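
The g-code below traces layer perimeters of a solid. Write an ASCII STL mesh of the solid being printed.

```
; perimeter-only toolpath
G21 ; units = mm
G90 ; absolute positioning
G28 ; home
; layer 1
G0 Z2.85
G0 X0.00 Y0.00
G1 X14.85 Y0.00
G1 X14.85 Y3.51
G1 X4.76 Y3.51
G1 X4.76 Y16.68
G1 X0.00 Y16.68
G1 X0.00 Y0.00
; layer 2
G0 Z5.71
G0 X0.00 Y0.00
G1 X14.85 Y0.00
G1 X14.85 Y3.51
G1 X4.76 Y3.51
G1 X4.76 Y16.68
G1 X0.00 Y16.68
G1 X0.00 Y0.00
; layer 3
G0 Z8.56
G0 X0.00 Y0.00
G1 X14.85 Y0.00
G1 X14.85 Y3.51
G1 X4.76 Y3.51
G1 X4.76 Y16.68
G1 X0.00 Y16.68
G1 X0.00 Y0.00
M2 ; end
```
solid part
  facet normal 0.0000 0.0000 -1.0000
    outer loop
      vertex 14.85 3.51 0.00
      vertex 14.85 0.00 0.00
      vertex 0.00 0.00 0.00
    endloop
  endfacet
  facet normal 0.0000 0.0000 -1.0000
    outer loop
      vertex 4.76 3.51 0.00
      vertex 14.85 3.51 0.00
      vertex 0.00 0.00 0.00
    endloop
  endfacet
  facet normal 0.0000 0.0000 -1.0000
    outer loop
      vertex 4.76 16.68 0.00
      vertex 4.76 3.51 0.00
      vertex 0.00 0.00 0.00
    endloop
  endfacet
  facet normal 0.0000 0.0000 -1.0000
    outer loop
      vertex 0.00 16.68 0.00
      vertex 4.76 16.68 0.00
      vertex 0.00 0.00 0.00
    endloop
  endfacet
  facet normal 0.0000 0.0000 1.0000
    outer loop
      vertex 0.00 0.00 8.56
      vertex 14.85 0.00 8.56
      vertex 14.85 3.51 8.56
    endloop
  endfacet
  facet normal 0.0000 0.0000 1.0000
    outer loop
      vertex 0.00 0.00 8.56
      vertex 14.85 3.51 8.56
      vertex 4.76 3.51 8.56
    endloop
  endfacet
  facet normal 0.0000 0.0000 1.0000
    outer loop
      vertex 0.00 0.00 8.56
      vertex 4.76 3.51 8.56
      vertex 4.76 16.68 8.56
    endloop
  endfacet
  facet normal 0.0000 0.0000 1.0000
    outer loop
      vertex 0.00 0.00 8.56
      vertex 4.76 16.68 8.56
      vertex 0.00 16.68 8.56
    endloop
  endfacet
  facet normal 0.0000 -1.0000 0.0000
    outer loop
      vertex 0.00 0.00 0.00
      vertex 14.85 0.00 0.00
      vertex 14.85 0.00 8.56
    endloop
  endfacet
  facet normal 0.0000 -1.0000 0.0000
    outer loop
      vertex 0.00 0.00 0.00
      vertex 14.85 0.00 8.56
      vertex 0.00 0.00 8.56
    endloop
  endfacet
  facet normal 1.0000 0.0000 0.0000
    outer loop
      vertex 14.85 0.00 0.00
      vertex 14.85 3.51 0.00
      vertex 14.85 3.51 8.56
    endloop
  endfacet
  facet normal 1.0000 0.0000 0.0000
    outer loop
      vertex 14.85 0.00 0.00
      vertex 14.85 3.51 8.56
      vertex 14.85 0.00 8.56
    endloop
  endfacet
  facet normal 0.0000 1.0000 0.0000
    outer loop
      vertex 14.85 3.51 0.00
      vertex 4.76 3.51 0.00
      vertex 4.76 3.51 8.56
    endloop
  endfacet
  facet normal 0.0000 1.0000 0.0000
    outer loop
      vertex 14.85 3.51 0.00
      vertex 4.76 3.51 8.56
      vertex 14.85 3.51 8.56
    endloop
  endfacet
  facet normal 1.0000 0.0000 0.0000
    outer loop
      vertex 4.76 3.51 0.00
      vertex 4.76 16.68 0.00
      vertex 4.76 16.68 8.56
    endloop
  endfacet
  facet normal 1.0000 0.0000 0.0000
    outer loop
      vertex 4.76 3.51 0.00
      vertex 4.76 16.68 8.56
      vertex 4.76 3.51 8.56
    endloop
  endfacet
  facet normal 0.0000 1.0000 0.0000
    outer loop
      vertex 4.76 16.68 0.00
      vertex 0.00 16.68 0.00
      vertex 0.00 16.68 8.56
    endloop
  endfacet
  facet normal 0.0000 1.0000 0.0000
    outer loop
      vertex 4.76 16.68 0.00
      vertex 0.00 16.68 8.56
      vertex 4.76 16.68 8.56
    endloop
  endfacet
  facet normal -1.0000 0.0000 0.0000
    outer loop
      vertex 0.00 16.68 0.00
      vertex 0.00 0.00 0.00
      vertex 0.00 0.00 8.56
    endloop
  endfacet
  facet normal -1.0000 0.0000 0.0000
    outer loop
      vertex 0.00 16.68 0.00
      vertex 0.00 0.00 8.56
      vertex 0.00 16.68 8.56
    endloop
  endfacet
endsolid part

The G0 Z moves step by Δz≈2.85 mm. Every layer's G1 loop is the same polygon, so the solid is a straight extrusion of it from z=0 to z≈8.56. Closing with flat bottom and top caps and triangulating gives 20 facets — an L-shaped prism: outer 14.8 × 16.7 mm, arm thicknesses ≈ 3.51 mm (horizontal) and 4.76 mm (vertical), extruded 8.56 mm in z.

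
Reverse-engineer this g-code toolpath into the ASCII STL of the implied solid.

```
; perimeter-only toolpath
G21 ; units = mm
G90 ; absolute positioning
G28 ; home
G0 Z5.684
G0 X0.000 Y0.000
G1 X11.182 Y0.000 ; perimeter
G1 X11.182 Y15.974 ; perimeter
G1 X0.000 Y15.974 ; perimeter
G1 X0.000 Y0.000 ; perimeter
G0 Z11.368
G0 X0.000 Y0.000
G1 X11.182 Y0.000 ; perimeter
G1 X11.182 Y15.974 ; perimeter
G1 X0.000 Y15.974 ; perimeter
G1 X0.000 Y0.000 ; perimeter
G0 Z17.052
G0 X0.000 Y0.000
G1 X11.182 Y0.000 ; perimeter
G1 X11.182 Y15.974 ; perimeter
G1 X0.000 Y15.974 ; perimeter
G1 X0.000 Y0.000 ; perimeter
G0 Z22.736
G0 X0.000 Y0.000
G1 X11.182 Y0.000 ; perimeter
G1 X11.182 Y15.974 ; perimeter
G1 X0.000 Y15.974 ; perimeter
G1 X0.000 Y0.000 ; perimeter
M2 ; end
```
solid part
  facet normal 0.0000 0.0000 -1.0000
    outer loop
      vertex 11.182 15.974 0.000
      vertex 11.182 0.000 0.000
      vertex 0.000 0.000 0.000
    endloop
  endfacet
  facet normal 0.0000 0.0000 -1.0000
    outer loop
      vertex 0.000 15.974 0.000
      vertex 11.182 15.974 0.000
      vertex 0.000 0.000 0.000
    endloop
  endfacet
  facet normal 0.0000 0.0000 1.0000
    outer loop
      vertex 0.000 0.000 22.736
      vertex 11.182 0.000 22.736
      vertex 11.182 15.974 22.736
    endloop
  endfacet
  facet normal 0.0000 0.0000 1.0000
    outer loop
      vertex 0.000 0.000 22.736
      vertex 11.182 15.974 22.736
      vertex 0.000 15.974 22.736
    endloop
  endfacet
  facet normal 0.0000 -1.0000 0.0000
    outer loop
      vertex 0.000 0.000 0.000
      vertex 11.182 0.000 0.000
      vertex 11.182 0.000 22.736
    endloop
  endfacet
  facet normal 0.0000 -1.0000 0.0000
    outer loop
      vertex 0.000 0.000 0.000
      vertex 11.182 0.000 22.736
      vertex 0.000 0.000 22.736
    endloop
  endfacet
  facet normal 0.0000 1.0000 0.0000
    outer loop
      vertex 11.182 15.974 22.736
      vertex 11.182 15.974 0.000
      vertex 0.000 15.974 0.000
    endloop
  endfacet
  facet normal 0.0000 1.0000 0.0000
    outer loop
      vertex 0.000 15.974 22.736
      vertex 11.182 15.974 22.736
      vertex 0.000 15.974 0.000
    endloop
  endfacet
  facet normal -1.0000 0.0000 0.0000
    outer loop
      vertex 0.000 15.974 22.736
      vertex 0.000 15.974 0.000
      vertex 0.000 0.000 0.000
    endloop
  endfacet
  facet normal -1.0000 0.0000 0.0000
    outer loop
      vertex 0.000 0.000 22.736
      vertex 0.000 15.974 22.736
      vertex 0.000 0.000 0.000
    endloop
  endfacet
  facet normal 1.0000 0.0000 0.0000
    outer loop
      vertex 11.182 0.000 0.000
      vertex 11.182 15.974 0.000
      vertex 11.182 15.974 22.736
    endloop
  endfacet
  facet normal 1.0000 0.0000 0.0000
    outer loop
      vertex 11.182 0.000 0.000
      vertex 11.182 15.974 22.736
      vertex 11.182 0.000 22.736
    endloop
  endfacet
endsolid part

The G0 Z moves step by Δz≈5.684 mm. Every layer's G1 loop is the same polygon, so the solid is a straight extrusion of it from z=0 to z≈22.7. Closing with flat bottom and top caps and triangulating gives 12 facets — a rectangular box, roughly 11.2 × 16 mm footprint and 22.7 mm tall.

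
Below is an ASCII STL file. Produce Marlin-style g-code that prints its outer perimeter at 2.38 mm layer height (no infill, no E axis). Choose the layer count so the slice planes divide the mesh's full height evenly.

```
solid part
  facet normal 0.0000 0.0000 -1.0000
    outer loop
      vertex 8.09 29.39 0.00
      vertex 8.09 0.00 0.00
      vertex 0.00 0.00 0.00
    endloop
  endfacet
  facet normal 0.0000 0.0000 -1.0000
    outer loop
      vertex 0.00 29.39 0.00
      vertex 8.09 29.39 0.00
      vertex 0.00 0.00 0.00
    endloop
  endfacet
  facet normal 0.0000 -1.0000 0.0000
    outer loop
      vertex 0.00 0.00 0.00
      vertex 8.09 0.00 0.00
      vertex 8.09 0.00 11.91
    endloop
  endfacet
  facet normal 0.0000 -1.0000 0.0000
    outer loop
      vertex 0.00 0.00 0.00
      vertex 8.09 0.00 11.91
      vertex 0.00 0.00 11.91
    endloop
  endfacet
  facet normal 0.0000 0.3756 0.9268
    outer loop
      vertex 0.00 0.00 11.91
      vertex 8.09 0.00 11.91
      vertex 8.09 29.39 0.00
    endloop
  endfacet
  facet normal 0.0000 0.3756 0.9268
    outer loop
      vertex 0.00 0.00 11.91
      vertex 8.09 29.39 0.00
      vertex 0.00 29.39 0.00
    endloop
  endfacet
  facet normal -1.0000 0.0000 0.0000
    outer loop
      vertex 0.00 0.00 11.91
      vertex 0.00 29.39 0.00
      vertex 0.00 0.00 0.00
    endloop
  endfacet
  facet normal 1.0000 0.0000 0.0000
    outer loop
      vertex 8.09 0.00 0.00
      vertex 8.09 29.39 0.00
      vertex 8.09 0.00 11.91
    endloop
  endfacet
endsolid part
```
; perimeter-only toolpath
G21 ; units = mm
G90 ; absolute positioning
G28 ; home
; layer 1
G0 Z2.38
G0 X0.00 Y0.00
G1 X8.09 Y0.00
G1 X8.09 Y23.51
G1 X0.00 Y23.51
G1 X0.00 Y0.00
; layer 2
G0 Z4.76
G0 X0.00 Y0.00
G1 X8.09 Y0.00
G1 X8.09 Y17.63
G1 X0.00 Y17.63
G1 X0.00 Y0.00
; layer 3
G0 Z7.15
G0 X0.00 Y0.00
G1 X8.09 Y0.00
G1 X8.09 Y11.76
G1 X0.00 Y11.76
G1 X0.00 Y0.00
; layer 4
G0 Z9.53
G0 X0.00 Y0.00
G1 X8.09 Y0.00
G1 X8.09 Y5.88
G1 X0.00 Y5.88
G1 X0.00 Y0.00
M2 ; end

The solid is a wedge (ramp): 8.09 × 29.4 mm base, rising to 11.9 mm along the y=0 edge and sloping linearly to z=0 at y=29.4. Slicing at Δz = 2.38 mm — 5 equal slices spanning the solid's height, so layer i sits at z = i·h/5 — gives 4 non-empty perimeters. Each is a 4-segment closed polygon; G0 lifts to the layer z and rapids to the start vertex, then G1 traces the edges. The cross-section shrinks linearly with z (the slice at the apex is degenerate and omitted).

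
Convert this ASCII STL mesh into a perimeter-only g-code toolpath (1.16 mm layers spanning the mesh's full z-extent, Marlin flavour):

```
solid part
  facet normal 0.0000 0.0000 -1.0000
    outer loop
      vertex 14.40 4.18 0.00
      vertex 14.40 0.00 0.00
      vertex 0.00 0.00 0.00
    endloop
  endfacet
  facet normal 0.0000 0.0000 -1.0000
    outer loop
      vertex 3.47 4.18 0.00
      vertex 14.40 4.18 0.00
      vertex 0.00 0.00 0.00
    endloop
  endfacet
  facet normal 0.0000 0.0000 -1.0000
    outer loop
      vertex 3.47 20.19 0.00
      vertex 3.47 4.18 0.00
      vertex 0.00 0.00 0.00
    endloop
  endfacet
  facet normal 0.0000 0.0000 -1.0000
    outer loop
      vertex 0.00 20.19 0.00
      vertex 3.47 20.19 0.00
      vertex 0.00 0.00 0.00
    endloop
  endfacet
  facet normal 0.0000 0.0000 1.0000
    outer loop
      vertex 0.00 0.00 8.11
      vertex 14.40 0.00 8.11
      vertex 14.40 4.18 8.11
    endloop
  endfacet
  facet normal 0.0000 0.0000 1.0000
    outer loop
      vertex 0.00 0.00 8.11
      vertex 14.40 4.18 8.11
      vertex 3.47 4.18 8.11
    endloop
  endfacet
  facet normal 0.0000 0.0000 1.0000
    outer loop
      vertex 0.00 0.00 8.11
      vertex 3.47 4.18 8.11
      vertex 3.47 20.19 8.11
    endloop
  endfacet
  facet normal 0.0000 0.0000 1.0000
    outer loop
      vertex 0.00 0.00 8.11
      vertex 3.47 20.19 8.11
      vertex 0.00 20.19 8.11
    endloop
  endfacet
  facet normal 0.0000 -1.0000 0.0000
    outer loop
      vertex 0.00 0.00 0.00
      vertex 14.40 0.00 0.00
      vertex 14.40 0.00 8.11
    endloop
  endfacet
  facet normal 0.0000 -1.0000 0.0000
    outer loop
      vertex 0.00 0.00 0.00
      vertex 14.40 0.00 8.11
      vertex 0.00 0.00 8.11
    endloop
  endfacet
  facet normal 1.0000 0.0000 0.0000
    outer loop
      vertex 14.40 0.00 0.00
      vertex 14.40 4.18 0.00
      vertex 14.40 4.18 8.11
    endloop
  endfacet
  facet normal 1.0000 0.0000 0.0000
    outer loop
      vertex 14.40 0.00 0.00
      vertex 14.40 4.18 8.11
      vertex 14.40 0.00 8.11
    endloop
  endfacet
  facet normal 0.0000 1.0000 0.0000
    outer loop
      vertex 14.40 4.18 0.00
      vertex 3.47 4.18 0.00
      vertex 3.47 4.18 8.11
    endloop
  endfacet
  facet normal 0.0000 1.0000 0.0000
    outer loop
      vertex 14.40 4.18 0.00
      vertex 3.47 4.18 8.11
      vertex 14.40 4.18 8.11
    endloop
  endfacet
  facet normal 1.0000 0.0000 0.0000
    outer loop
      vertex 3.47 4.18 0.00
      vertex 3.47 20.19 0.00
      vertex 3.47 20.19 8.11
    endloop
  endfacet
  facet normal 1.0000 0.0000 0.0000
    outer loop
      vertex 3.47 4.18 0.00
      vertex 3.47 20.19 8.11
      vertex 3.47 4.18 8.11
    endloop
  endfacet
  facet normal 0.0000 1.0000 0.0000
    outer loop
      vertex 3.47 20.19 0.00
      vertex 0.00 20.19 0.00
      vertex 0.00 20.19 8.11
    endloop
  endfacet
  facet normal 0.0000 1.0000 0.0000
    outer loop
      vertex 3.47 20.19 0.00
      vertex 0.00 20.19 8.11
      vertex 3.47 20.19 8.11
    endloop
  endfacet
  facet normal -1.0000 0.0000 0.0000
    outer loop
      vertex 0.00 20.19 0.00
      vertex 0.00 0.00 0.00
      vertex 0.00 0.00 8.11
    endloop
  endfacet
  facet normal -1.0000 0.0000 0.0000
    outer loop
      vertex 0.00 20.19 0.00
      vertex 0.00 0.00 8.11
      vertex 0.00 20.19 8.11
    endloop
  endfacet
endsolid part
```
; perimeter-only toolpath
G21 ; units = mm
G90 ; absolute positioning
G28 ; home
; layer 1
G0 Z1.16
G0 X0.00 Y0.00
G1 X14.40 Y0.00
G1 X14.40 Y4.18
G1 X3.47 Y4.18
G1 X3.47 Y20.19
G1 X0.00 Y20.19
G1 X0.00 Y0.00
; layer 2
G0 Z2.32
G0 X0.00 Y0.00
G1 X14.40 Y0.00
G1 X14.40 Y4.18
G1 X3.47 Y4.18
G1 X3.47 Y20.19
G1 X0.00 Y20.19
G1 X0.00 Y0.00
; layer 3
G0 Z3.48
G0 X0.00 Y0.00
G1 X14.40 Y0.00
G1 X14.40 Y4.18
G1 X3.47 Y4.18
G1 X3.47 Y20.19
G1 X0.00 Y20.19
G1 X0.00 Y0.00
; layer 4
G0 Z4.63
G0 X0.00 Y0.00
G1 X14.40 Y0.00
G1 X14.40 Y4.18
G1 X3.47 Y4.18
G1 X3.47 Y20.19
G1 X0.00 Y20.19
G1 X0.00 Y0.00
; layer 5
G0 Z5.79
G0 X0.00 Y0.00
G1 X14.40 Y0.00
G1 X14.40 Y4.18
G1 X3.47 Y4.18
G1 X3.47 Y20.19
G1 X0.00 Y20.19
G1 X0.00 Y0.00
; layer 6
G0 Z6.95
G0 X0.00 Y0.00
G1 X14.40 Y0.00
G1 X14.40 Y4.18
G1 X3.47 Y4.18
G1 X3.47 Y20.19
G1 X0.00 Y20.19
G1 X0.00 Y0.00
; layer 7
G0 Z8.11
G0 X0.00 Y0.00
G1 X14.40 Y0.00
G1 X14.40 Y4.18
G1 X3.47 Y4.18
G1 X3.47 Y20.19
G1 X0.00 Y20.19
G1 X0.00 Y0.00
M2 ; end

The solid is an L-shaped prism: outer 14.4 × 20.2 mm, arm thicknesses ≈ 4.18 mm (horizontal) and 3.47 mm (vertical), extruded 8.11 mm in z. Slicing at Δz = 1.16 mm — 7 equal slices spanning the solid's height, so layer i sits at z = i·h/7 — gives 7 non-empty perimeters. Each is a 6-segment closed polygon; G0 lifts to the layer z and rapids to the start vertex, then G1 traces the edges.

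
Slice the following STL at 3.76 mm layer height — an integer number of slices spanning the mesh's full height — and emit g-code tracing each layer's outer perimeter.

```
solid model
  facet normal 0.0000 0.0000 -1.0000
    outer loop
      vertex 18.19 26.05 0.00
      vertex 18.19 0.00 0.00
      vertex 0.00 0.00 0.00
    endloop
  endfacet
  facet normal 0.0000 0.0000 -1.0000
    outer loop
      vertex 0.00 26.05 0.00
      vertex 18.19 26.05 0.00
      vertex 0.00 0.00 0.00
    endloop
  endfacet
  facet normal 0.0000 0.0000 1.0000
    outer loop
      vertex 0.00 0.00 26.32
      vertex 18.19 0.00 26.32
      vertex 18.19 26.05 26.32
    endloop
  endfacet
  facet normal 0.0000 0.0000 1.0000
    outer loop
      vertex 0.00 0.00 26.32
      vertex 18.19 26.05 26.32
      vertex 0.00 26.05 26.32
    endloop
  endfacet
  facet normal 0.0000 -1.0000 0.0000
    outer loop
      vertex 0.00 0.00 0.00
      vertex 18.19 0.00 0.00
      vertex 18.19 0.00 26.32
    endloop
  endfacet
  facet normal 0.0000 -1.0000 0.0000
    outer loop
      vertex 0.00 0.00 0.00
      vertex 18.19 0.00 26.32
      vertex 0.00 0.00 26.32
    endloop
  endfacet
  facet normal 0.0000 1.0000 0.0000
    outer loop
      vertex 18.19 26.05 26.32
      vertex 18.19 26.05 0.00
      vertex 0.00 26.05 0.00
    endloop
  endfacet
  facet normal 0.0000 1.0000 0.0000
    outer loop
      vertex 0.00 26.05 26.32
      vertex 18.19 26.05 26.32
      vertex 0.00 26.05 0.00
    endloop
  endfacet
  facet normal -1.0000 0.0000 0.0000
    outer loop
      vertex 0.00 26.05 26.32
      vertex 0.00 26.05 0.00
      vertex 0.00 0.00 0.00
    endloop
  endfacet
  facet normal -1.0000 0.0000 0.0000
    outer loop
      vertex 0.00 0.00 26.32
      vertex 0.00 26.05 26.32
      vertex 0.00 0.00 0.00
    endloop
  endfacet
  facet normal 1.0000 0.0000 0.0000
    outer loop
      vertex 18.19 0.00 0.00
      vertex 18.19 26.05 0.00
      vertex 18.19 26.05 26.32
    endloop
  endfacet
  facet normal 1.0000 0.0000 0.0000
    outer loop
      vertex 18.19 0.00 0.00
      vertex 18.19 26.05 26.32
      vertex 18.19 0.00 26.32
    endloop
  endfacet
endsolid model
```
; perimeter-only toolpath
G21 ; units = mm
G90 ; absolute positioning
G28 ; home
; layer 1
G0 Z3.76
G0 X0.00 Y0.00
G1 X18.19 Y0.00
G1 X18.19 Y26.05
G1 X0.00 Y26.05
G1 X0.00 Y0.00
; layer 2
G0 Z7.52
G0 X0.00 Y0.00
G1 X18.19 Y0.00
G1 X18.19 Y26.05
G1 X0.00 Y26.05
G1 X0.00 Y0.00
; layer 3
G0 Z11.28
G0 X0.00 Y0.00
G1 X18.19 Y0.00
G1 X18.19 Y26.05
G1 X0.00 Y26.05
G1 X0.00 Y0.00
; layer 4
G0 Z15.04
G0 X0.00 Y0.00
G1 X18.19 Y0.00
G1 X18.19 Y26.05
G1 X0.00 Y26.05
G1 X0.00 Y0.00
; layer 5
G0 Z18.80
G0 X0.00 Y0.00
G1 X18.19 Y0.00
G1 X18.19 Y26.05
G1 X0.00 Y26.05
G1 X0.00 Y0.00
; layer 6
G0 Z22.56
G0 X0.00 Y0.00
G1 X18.19 Y0.00
G1 X18.19 Y26.05
G1 X0.00 Y26.05
G1 X0.00 Y0.00
; layer 7
G0 Z26.32
G0 X0.00 Y0.00
G1 X18.19 Y0.00
G1 X18.19 Y26.05
G1 X0.00 Y26.05
G1 X0.00 Y0.00
M2 ; end

The solid is a rectangular box, roughly 18.2 × 26.1 mm footprint and 26.3 mm tall. Slicing at Δz = 3.76 mm — 7 equal slices spanning the solid's height, so layer i sits at z = i·h/7 — gives 7 non-empty perimeters. Each is a 4-segment closed polygon; G0 lifts to the layer z and rapids to the start vertex, then G1 traces the edges.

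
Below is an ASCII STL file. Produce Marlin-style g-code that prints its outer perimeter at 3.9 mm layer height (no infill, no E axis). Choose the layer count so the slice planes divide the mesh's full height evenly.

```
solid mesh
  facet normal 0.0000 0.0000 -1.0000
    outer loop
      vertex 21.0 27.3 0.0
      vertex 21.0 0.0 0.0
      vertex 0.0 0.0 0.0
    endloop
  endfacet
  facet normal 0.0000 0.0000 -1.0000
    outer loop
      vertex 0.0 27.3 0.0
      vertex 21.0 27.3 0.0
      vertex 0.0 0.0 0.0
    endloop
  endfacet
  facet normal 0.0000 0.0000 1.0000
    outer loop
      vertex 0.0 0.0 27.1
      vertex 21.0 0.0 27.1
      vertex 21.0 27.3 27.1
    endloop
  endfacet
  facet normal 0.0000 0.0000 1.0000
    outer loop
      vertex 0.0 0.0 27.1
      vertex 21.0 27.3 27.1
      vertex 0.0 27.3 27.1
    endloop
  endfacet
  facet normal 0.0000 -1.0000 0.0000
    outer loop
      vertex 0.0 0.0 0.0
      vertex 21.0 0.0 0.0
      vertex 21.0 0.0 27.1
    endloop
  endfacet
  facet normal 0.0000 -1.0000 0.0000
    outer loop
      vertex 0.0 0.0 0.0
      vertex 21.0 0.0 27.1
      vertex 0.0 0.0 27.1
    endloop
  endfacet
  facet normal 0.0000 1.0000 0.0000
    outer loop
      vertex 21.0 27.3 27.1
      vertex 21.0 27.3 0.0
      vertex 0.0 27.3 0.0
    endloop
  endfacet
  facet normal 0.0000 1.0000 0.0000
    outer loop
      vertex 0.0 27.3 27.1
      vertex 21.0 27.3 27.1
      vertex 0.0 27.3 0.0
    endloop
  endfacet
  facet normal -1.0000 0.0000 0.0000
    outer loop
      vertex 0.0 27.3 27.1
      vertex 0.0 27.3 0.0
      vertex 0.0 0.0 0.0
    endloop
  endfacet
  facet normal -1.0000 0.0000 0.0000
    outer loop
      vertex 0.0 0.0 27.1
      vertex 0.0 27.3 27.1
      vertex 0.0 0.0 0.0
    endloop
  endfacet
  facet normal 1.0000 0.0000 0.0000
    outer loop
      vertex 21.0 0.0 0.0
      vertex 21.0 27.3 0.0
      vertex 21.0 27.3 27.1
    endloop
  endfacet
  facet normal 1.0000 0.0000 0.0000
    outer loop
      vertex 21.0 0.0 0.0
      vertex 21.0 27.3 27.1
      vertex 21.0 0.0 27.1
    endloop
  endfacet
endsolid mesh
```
; perimeter-only toolpath
G21 ; units = mm
G90 ; absolute positioning
G28 ; home
; layer 1
G0 Z3.9
G0 X0.0 Y0.0
G1 X21.0 Y0.0
G1 X21.0 Y27.3
G1 X0.0 Y27.3
G1 X0.0 Y0.0
; layer 2
G0 Z7.7
G0 X0.0 Y0.0
G1 X21.0 Y0.0
G1 X21.0 Y27.3
G1 X0.0 Y27.3
G1 X0.0 Y0.0
; layer 3
G0 Z11.6
G0 X0.0 Y0.0
G1 X21.0 Y0.0
G1 X21.0 Y27.3
G1 X0.0 Y27.3
G1 X0.0 Y0.0
; layer 4
G0 Z15.5
G0 X0.0 Y0.0
G1 X21.0 Y0.0
G1 X21.0 Y27.3
G1 X0.0 Y27.3
G1 X0.0 Y0.0
; layer 5
G0 Z19.4
G0 X0.0 Y0.0
G1 X21.0 Y0.0
G1 X21.0 Y27.3
G1 X0.0 Y27.3
G1 X0.0 Y0.0
; layer 6
G0 Z23.2
G0 X0.0 Y0.0
G1 X21.0 Y0.0
G1 X21.0 Y27.3
G1 X0.0 Y27.3
G1 X0.0 Y0.0
; layer 7
G0 Z27.1
G0 X0.0 Y0.0
G1 X21.0 Y0.0
G1 X21.0 Y27.3
G1 X0.0 Y27.3
G1 X0.0 Y0.0
M2 ; end

The solid is a rectangular box, roughly 21 × 27.3 mm footprint and 27.1 mm tall. Slicing at Δz = 3.9 mm — 7 equal slices spanning the solid's height, so layer i sits at z = i·h/7 — gives 7 non-empty perimeters. Each is a 4-segment closed polygon; G0 lifts to the layer z and rapids to the start vertex, then G1 traces the edges.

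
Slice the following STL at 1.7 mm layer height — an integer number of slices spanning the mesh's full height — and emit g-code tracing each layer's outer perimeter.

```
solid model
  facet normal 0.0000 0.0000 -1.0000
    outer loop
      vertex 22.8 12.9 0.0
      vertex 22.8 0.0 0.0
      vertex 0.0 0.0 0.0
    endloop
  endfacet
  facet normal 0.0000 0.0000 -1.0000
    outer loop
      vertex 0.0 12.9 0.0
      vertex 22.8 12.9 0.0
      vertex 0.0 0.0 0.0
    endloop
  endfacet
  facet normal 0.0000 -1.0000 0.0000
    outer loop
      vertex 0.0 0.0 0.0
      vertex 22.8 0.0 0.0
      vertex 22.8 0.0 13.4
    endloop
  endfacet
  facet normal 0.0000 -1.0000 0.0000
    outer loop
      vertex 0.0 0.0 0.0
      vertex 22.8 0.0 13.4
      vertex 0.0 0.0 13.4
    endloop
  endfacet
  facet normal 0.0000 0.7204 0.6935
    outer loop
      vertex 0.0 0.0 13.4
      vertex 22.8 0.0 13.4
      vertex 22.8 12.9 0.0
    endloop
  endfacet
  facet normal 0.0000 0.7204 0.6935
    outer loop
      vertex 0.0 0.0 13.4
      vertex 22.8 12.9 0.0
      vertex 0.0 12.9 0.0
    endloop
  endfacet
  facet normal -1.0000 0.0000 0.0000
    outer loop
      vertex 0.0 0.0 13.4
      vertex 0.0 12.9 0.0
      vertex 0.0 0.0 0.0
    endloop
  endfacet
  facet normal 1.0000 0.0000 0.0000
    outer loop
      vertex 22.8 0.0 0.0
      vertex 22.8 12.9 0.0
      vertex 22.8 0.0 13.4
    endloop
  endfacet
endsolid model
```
; perimeter-only toolpath
G21 ; units = mm
G90 ; absolute positioning
G28 ; home
; layer 1
G0 Z1.7
G0 X0.0 Y0.0
G1 X22.8 Y0.0
G1 X22.8 Y11.3
G1 X0.0 Y11.3
G1 X0.0 Y0.0
; layer 2
G0 Z3.4
G0 X0.0 Y0.0
G1 X22.8 Y0.0
G1 X22.8 Y9.7
G1 X0.0 Y9.7
G1 X0.0 Y0.0
; layer 3
G0 Z5.0
G0 X0.0 Y0.0
G1 X22.8 Y0.0
G1 X22.8 Y8.1
G1 X0.0 Y8.1
G1 X0.0 Y0.0
; layer 4
G0 Z6.7
G0 X0.0 Y0.0
G1 X22.8 Y0.0
G1 X22.8 Y6.5
G1 X0.0 Y6.5
G1 X0.0 Y0.0
; layer 5
G0 Z8.4
G0 X0.0 Y0.0
G1 X22.8 Y0.0
G1 X22.8 Y4.8
G1 X0.0 Y4.8
G1 X0.0 Y0.0
; layer 6
G0 Z10.1
G0 X0.0 Y0.0
G1 X22.8 Y0.0
G1 X22.8 Y3.2
G1 X0.0 Y3.2
G1 X0.0 Y0.0
; layer 7
G0 Z11.7
G0 X0.0 Y0.0
G1 X22.8 Y0.0
G1 X22.8 Y1.6
G1 X0.0 Y1.6
G1 X0.0 Y0.0
M2 ; end

The solid is a wedge (ramp): 22.8 × 12.9 mm base, rising to 13.4 mm along the y=0 edge and sloping linearly to z=0 at y=12.9. Slicing at Δz = 1.7 mm — 8 equal slices spanning the solid's height, so layer i sits at z = i·h/8 — gives 7 non-empty perimeters. Each is a 4-segment closed polygon; G0 lifts to the layer z and rapids to the start vertex, then G1 traces the edges. The cross-section shrinks linearly with z (the slice at the apex is degenerate and omitted).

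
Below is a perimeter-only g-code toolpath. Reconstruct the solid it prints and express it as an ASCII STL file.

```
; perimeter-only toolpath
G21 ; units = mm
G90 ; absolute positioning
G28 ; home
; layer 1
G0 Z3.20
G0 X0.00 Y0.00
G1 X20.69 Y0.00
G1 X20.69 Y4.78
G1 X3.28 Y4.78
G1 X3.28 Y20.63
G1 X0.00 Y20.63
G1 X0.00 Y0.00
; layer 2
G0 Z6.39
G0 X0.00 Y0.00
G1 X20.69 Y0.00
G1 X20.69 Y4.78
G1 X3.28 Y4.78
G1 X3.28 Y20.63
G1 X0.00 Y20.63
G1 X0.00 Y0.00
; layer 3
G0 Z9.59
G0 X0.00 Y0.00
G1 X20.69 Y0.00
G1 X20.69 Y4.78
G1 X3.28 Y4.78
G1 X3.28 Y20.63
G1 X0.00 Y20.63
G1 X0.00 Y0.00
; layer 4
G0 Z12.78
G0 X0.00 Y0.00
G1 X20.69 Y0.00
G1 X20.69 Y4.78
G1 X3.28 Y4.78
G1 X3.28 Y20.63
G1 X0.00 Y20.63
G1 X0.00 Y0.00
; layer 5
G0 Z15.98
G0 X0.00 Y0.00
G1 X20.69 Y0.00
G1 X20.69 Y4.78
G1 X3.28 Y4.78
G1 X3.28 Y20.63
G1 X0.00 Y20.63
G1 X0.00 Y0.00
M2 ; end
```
solid part
  facet normal 0.0000 0.0000 -1.0000
    outer loop
      vertex 20.69 4.78 0.00
      vertex 20.69 0.00 0.00
      vertex 0.00 0.00 0.00
    endloop
  endfacet
  facet normal 0.0000 0.0000 -1.0000
    outer loop
      vertex 3.28 4.78 0.00
      vertex 20.69 4.78 0.00
      vertex 0.00 0.00 0.00
    endloop
  endfacet
  facet normal 0.0000 0.0000 -1.0000
    outer loop
      vertex 3.28 20.63 0.00
      vertex 3.28 4.78 0.00
      vertex 0.00 0.00 0.00
    endloop
  endfacet
  facet normal 0.0000 0.0000 -1.0000
    outer loop
      vertex 0.00 20.63 0.00
      vertex 3.28 20.63 0.00
      vertex 0.00 0.00 0.00
    endloop
  endfacet
  facet normal 0.0000 0.0000 1.0000
    outer loop
      vertex 0.00 0.00 15.98
      vertex 20.69 0.00 15.98
      vertex 20.69 4.78 15.98
    endloop
  endfacet
  facet normal 0.0000 0.0000 1.0000
    outer loop
      vertex 0.00 0.00 15.98
      vertex 20.69 4.78 15.98
      vertex 3.28 4.78 15.98
    endloop
  endfacet
  facet normal 0.0000 0.0000 1.0000
    outer loop
      vertex 0.00 0.00 15.98
      vertex 3.28 4.78 15.98
      vertex 3.28 20.63 15.98
    endloop
  endfacet
  facet normal 0.0000 0.0000 1.0000
    outer loop
      vertex 0.00 0.00 15.98
      vertex 3.28 20.63 15.98
      vertex 0.00 20.63 15.98
    endloop
  endfacet
  facet normal 0.0000 -1.0000 0.0000
    outer loop
      vertex 0.00 0.00 0.00
      vertex 20.69 0.00 0.00
      vertex 20.69 0.00 15.98
    endloop
  endfacet
  facet normal 0.0000 -1.0000 0.0000
    outer loop
      vertex 0.00 0.00 0.00
      vertex 20.69 0.00 15.98
      vertex 0.00 0.00 15.98
    endloop
  endfacet
  facet normal 1.0000 0.0000 0.0000
    outer loop
      vertex 20.69 0.00 0.00
      vertex 20.69 4.78 0.00
      vertex 20.69 4.78 15.98
    endloop
  endfacet
  facet normal 1.0000 0.0000 0.0000
    outer loop
      vertex 20.69 0.00 0.00
      vertex 20.69 4.78 15.98
      vertex 20.69 0.00 15.98
    endloop
  endfacet
  facet normal 0.0000 1.0000 0.0000
    outer loop
      vertex 20.69 4.78 0.00
      vertex 3.28 4.78 0.00
      vertex 3.28 4.78 15.98
    endloop
  endfacet
  facet normal 0.0000 1.0000 0.0000
    outer loop
      vertex 20.69 4.78 0.00
      vertex 3.28 4.78 15.98
      vertex 20.69 4.78 15.98
    endloop
  endfacet
  facet normal 1.0000 0.0000 0.0000
    outer loop
      vertex 3.28 4.78 0.00
      vertex 3.28 20.63 0.00
      vertex 3.28 20.63 15.98
    endloop
  endfacet
  facet normal 1.0000 0.0000 0.0000
    outer loop
      vertex 3.28 4.78 0.00
      vertex 3.28 20.63 15.98
      vertex 3.28 4.78 15.98
    endloop
  endfacet
  facet normal 0.0000 1.0000 0.0000
    outer loop
      vertex 3.28 20.63 0.00
      vertex 0.00 20.63 0.00
      vertex 0.00 20.63 15.98
    endloop
  endfacet
  facet normal 0.0000 1.0000 0.0000
    outer loop
      vertex 3.28 20.63 0.00
      vertex 0.00 20.63 15.98
      vertex 3.28 20.63 15.98
    endloop
  endfacet
  facet normal -1.0000 0.0000 0.0000
    outer loop
      vertex 0.00 20.63 0.00
      vertex 0.00 0.00 0.00
      vertex 0.00 0.00 15.98
    endloop
  endfacet
  facet normal -1.0000 0.0000 0.0000
    outer loop
      vertex 0.00 20.63 0.00
      vertex 0.00 0.00 15.98
      vertex 0.00 20.63 15.98
    endloop
  endfacet
endsolid part

The G0 Z moves step by Δz≈3.20 mm. Every layer's G1 loop is the same polygon, so the solid is a straight extrusion of it from z=0 to z≈16. Closing with flat bottom and top caps and triangulating gives 20 facets — an L-shaped prism: outer 20.7 × 20.6 mm, arm thicknesses ≈ 4.78 mm (horizontal) and 3.28 mm (vertical), extruded 16 mm in z.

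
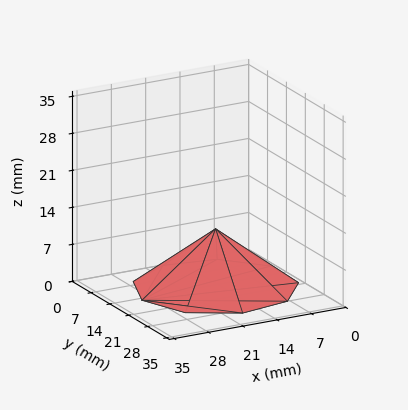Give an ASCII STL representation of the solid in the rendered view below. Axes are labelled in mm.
Reading the render: the shape is a regular 9-sided pyramid, base circumscribed radius ≈ 15 mm, apex at z ≈ 11 mm (dimensions read to the nearest mm from the axis ticks). For the STL, each face is triangulated and given an outward normal.

solid part
  facet normal 0.0000 0.0000 -1.0000
    outer loop
      vertex 17.605 29.772 0.000
      vertex 26.491 24.642 0.000
      vertex 30.000 15.000 0.000
    endloop
  endfacet
  facet normal 0.0000 0.0000 -1.0000
    outer loop
      vertex 7.500 27.990 0.000
      vertex 17.605 29.772 0.000
      vertex 30.000 15.000 0.000
    endloop
  endfacet
  facet normal 0.0000 0.0000 -1.0000
    outer loop
      vertex 0.905 20.130 0.000
      vertex 7.500 27.990 0.000
      vertex 30.000 15.000 0.000
    endloop
  endfacet
  facet normal 0.0000 0.0000 -1.0000
    outer loop
      vertex 0.905 9.870 0.000
      vertex 0.905 20.130 0.000
      vertex 30.000 15.000 0.000
    endloop
  endfacet
  facet normal 0.0000 0.0000 -1.0000
    outer loop
      vertex 7.500 2.010 0.000
      vertex 0.905 9.870 0.000
      vertex 30.000 15.000 0.000
    endloop
  endfacet
  facet normal 0.0000 0.0000 -1.0000
    outer loop
      vertex 17.605 0.228 0.000
      vertex 7.500 2.010 0.000
      vertex 30.000 15.000 0.000
    endloop
  endfacet
  facet normal 0.0000 0.0000 -1.0000
    outer loop
      vertex 26.491 5.358 0.000
      vertex 17.605 0.228 0.000
      vertex 30.000 15.000 0.000
    endloop
  endfacet
  facet normal 0.5781 0.2104 0.7884
    outer loop
      vertex 30.000 15.000 0.000
      vertex 26.491 24.642 0.000
      vertex 15.000 15.000 11.000
    endloop
  endfacet
  facet normal 0.3076 0.5328 0.7884
    outer loop
      vertex 26.491 24.642 0.000
      vertex 17.605 29.772 0.000
      vertex 15.000 15.000 11.000
    endloop
  endfacet
  facet normal -0.1068 0.6059 0.7883
    outer loop
      vertex 17.605 29.772 0.000
      vertex 7.500 27.990 0.000
      vertex 15.000 15.000 11.000
    endloop
  endfacet
  facet normal -0.4713 0.3955 0.7883
    outer loop
      vertex 7.500 27.990 0.000
      vertex 0.905 20.130 0.000
      vertex 15.000 15.000 11.000
    endloop
  endfacet
  facet normal -0.6152 0.0000 0.7883
    outer loop
      vertex 0.905 20.130 0.000
      vertex 0.905 9.870 0.000
      vertex 15.000 15.000 11.000
    endloop
  endfacet
  facet normal -0.4713 -0.3955 0.7883
    outer loop
      vertex 0.905 9.870 0.000
      vertex 7.500 2.010 0.000
      vertex 15.000 15.000 11.000
    endloop
  endfacet
  facet normal -0.1068 -0.6059 0.7883
    outer loop
      vertex 7.500 2.010 0.000
      vertex 17.605 0.228 0.000
      vertex 15.000 15.000 11.000
    endloop
  endfacet
  facet normal 0.3076 -0.5328 0.7884
    outer loop
      vertex 17.605 0.228 0.000
      vertex 26.491 5.358 0.000
      vertex 15.000 15.000 11.000
    endloop
  endfacet
  facet normal 0.5781 -0.2104 0.7884
    outer loop
      vertex 26.491 5.358 0.000
      vertex 30.000 15.000 0.000
      vertex 15.000 15.000 11.000
    endloop
  endfacet
endsolid part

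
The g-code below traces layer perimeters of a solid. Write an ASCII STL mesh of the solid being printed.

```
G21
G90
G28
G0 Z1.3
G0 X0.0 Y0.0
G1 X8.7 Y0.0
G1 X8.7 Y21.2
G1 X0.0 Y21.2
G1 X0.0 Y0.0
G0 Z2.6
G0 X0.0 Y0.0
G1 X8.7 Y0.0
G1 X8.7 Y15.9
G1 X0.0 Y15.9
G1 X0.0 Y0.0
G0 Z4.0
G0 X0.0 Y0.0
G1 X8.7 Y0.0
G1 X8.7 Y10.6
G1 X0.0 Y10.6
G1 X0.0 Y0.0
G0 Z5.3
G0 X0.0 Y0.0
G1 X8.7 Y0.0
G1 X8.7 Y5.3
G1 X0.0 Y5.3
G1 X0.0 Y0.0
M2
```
solid part
  facet normal 0.0000 0.0000 -1.0000
    outer loop
      vertex 8.7 26.5 0.0
      vertex 8.7 0.0 0.0
      vertex 0.0 0.0 0.0
    endloop
  endfacet
  facet normal 0.0000 0.0000 -1.0000
    outer loop
      vertex 0.0 26.5 0.0
      vertex 8.7 26.5 0.0
      vertex 0.0 0.0 0.0
    endloop
  endfacet
  facet normal 0.0000 -1.0000 0.0000
    outer loop
      vertex 0.0 0.0 0.0
      vertex 8.7 0.0 0.0
      vertex 8.7 0.0 6.6
    endloop
  endfacet
  facet normal 0.0000 -1.0000 0.0000
    outer loop
      vertex 0.0 0.0 0.0
      vertex 8.7 0.0 6.6
      vertex 0.0 0.0 6.6
    endloop
  endfacet
  facet normal 0.0000 0.2417 0.9704
    outer loop
      vertex 0.0 0.0 6.6
      vertex 8.7 0.0 6.6
      vertex 8.7 26.5 0.0
    endloop
  endfacet
  facet normal 0.0000 0.2417 0.9704
    outer loop
      vertex 0.0 0.0 6.6
      vertex 8.7 26.5 0.0
      vertex 0.0 26.5 0.0
    endloop
  endfacet
  facet normal -1.0000 0.0000 0.0000
    outer loop
      vertex 0.0 0.0 6.6
      vertex 0.0 26.5 0.0
      vertex 0.0 0.0 0.0
    endloop
  endfacet
  facet normal 1.0000 0.0000 0.0000
    outer loop
      vertex 8.7 0.0 0.0
      vertex 8.7 26.5 0.0
      vertex 8.7 0.0 6.6
    endloop
  endfacet
endsolid part

The G0 Z moves step by Δz≈1.3 mm. The G1 loops shrink linearly with z, so the solid tapers from its base footprint up to z≈6.6. Closing with a flat bottom cap and the tapered top and triangulating gives 8 facets — a wedge (ramp): 8.7 × 26.5 mm base, rising to 6.6 mm along the y=0 edge and sloping linearly to z=0 at y=26.5.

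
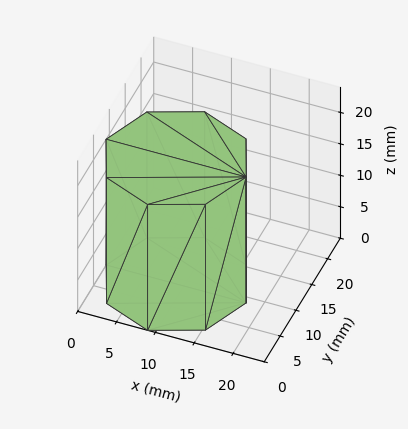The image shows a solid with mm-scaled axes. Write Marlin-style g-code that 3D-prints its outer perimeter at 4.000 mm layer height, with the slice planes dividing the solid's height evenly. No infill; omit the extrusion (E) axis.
Reading the render: the shape is a regular 8-sided prism (a cylinder approximated with 8 flat sides), circumscribed radius ≈ 9 mm, height ≈ 20 mm (dimensions read to the nearest mm from the axis ticks). For the g-code, the solid's height is divided into equal slices at the stated Δz and each level perimeter traced with G1 moves after a G0 lift.

; perimeter-only toolpath
G21 ; units = mm
G90 ; absolute positioning
G28 ; home
; layer 1
G0 Z4.000
G0 X18.000 Y9.000
G1 X15.364 Y15.364
G1 X9.000 Y18.000
G1 X2.636 Y15.364
G1 X0.000 Y9.000
G1 X2.636 Y2.636
G1 X9.000 Y0.000
G1 X15.364 Y2.636
G1 X18.000 Y9.000
; layer 2
G0 Z8.000
G0 X18.000 Y9.000
G1 X15.364 Y15.364
G1 X9.000 Y18.000
G1 X2.636 Y15.364
G1 X0.000 Y9.000
G1 X2.636 Y2.636
G1 X9.000 Y0.000
G1 X15.364 Y2.636
G1 X18.000 Y9.000
; layer 3
G0 Z12.000
G0 X18.000 Y9.000
G1 X15.364 Y15.364
G1 X9.000 Y18.000
G1 X2.636 Y15.364
G1 X0.000 Y9.000
G1 X2.636 Y2.636
G1 X9.000 Y0.000
G1 X15.364 Y2.636
G1 X18.000 Y9.000
; layer 4
G0 Z16.000
G0 X18.000 Y9.000
G1 X15.364 Y15.364
G1 X9.000 Y18.000
G1 X2.636 Y15.364
G1 X0.000 Y9.000
G1 X2.636 Y2.636
G1 X9.000 Y0.000
G1 X15.364 Y2.636
G1 X18.000 Y9.000
; layer 5
G0 Z20.000
G0 X18.000 Y9.000
G1 X15.364 Y15.364
G1 X9.000 Y18.000
G1 X2.636 Y15.364
G1 X0.000 Y9.000
G1 X2.636 Y2.636
G1 X9.000 Y0.000
G1 X15.364 Y2.636
G1 X18.000 Y9.000
M2 ; end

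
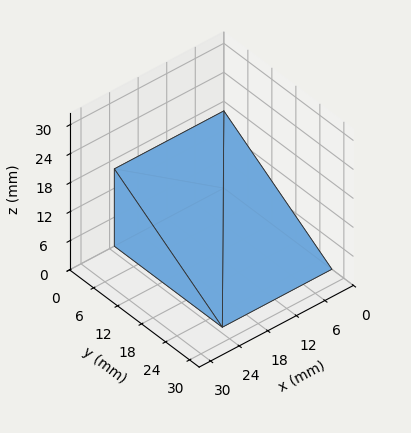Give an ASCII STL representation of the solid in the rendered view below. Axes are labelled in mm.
Reading the render: the shape is a wedge (ramp): 23 × 27 mm base, rising to 16 mm along the y=0 edge and sloping linearly to z=0 at y=27 (dimensions read to the nearest mm from the axis ticks). For the STL, each face is triangulated and given an outward normal.

solid part
  facet normal 0.0000 0.0000 -1.0000
    outer loop
      vertex 23.0 27.0 0.0
      vertex 23.0 0.0 0.0
      vertex 0.0 0.0 0.0
    endloop
  endfacet
  facet normal 0.0000 0.0000 -1.0000
    outer loop
      vertex 0.0 27.0 0.0
      vertex 23.0 27.0 0.0
      vertex 0.0 0.0 0.0
    endloop
  endfacet
  facet normal 0.0000 -1.0000 0.0000
    outer loop
      vertex 0.0 0.0 0.0
      vertex 23.0 0.0 0.0
      vertex 23.0 0.0 16.0
    endloop
  endfacet
  facet normal 0.0000 -1.0000 0.0000
    outer loop
      vertex 0.0 0.0 0.0
      vertex 23.0 0.0 16.0
      vertex 0.0 0.0 16.0
    endloop
  endfacet
  facet normal 0.0000 0.5098 0.8603
    outer loop
      vertex 0.0 0.0 16.0
      vertex 23.0 0.0 16.0
      vertex 23.0 27.0 0.0
    endloop
  endfacet
  facet normal 0.0000 0.5098 0.8603
    outer loop
      vertex 0.0 0.0 16.0
      vertex 23.0 27.0 0.0
      vertex 0.0 27.0 0.0
    endloop
  endfacet
  facet normal -1.0000 0.0000 0.0000
    outer loop
      vertex 0.0 0.0 16.0
      vertex 0.0 27.0 0.0
      vertex 0.0 0.0 0.0
    endloop
  endfacet
  facet normal 1.0000 0.0000 0.0000
    outer loop
      vertex 23.0 0.0 0.0
      vertex 23.0 27.0 0.0
      vertex 23.0 0.0 16.0
    endloop
  endfacet
endsolid part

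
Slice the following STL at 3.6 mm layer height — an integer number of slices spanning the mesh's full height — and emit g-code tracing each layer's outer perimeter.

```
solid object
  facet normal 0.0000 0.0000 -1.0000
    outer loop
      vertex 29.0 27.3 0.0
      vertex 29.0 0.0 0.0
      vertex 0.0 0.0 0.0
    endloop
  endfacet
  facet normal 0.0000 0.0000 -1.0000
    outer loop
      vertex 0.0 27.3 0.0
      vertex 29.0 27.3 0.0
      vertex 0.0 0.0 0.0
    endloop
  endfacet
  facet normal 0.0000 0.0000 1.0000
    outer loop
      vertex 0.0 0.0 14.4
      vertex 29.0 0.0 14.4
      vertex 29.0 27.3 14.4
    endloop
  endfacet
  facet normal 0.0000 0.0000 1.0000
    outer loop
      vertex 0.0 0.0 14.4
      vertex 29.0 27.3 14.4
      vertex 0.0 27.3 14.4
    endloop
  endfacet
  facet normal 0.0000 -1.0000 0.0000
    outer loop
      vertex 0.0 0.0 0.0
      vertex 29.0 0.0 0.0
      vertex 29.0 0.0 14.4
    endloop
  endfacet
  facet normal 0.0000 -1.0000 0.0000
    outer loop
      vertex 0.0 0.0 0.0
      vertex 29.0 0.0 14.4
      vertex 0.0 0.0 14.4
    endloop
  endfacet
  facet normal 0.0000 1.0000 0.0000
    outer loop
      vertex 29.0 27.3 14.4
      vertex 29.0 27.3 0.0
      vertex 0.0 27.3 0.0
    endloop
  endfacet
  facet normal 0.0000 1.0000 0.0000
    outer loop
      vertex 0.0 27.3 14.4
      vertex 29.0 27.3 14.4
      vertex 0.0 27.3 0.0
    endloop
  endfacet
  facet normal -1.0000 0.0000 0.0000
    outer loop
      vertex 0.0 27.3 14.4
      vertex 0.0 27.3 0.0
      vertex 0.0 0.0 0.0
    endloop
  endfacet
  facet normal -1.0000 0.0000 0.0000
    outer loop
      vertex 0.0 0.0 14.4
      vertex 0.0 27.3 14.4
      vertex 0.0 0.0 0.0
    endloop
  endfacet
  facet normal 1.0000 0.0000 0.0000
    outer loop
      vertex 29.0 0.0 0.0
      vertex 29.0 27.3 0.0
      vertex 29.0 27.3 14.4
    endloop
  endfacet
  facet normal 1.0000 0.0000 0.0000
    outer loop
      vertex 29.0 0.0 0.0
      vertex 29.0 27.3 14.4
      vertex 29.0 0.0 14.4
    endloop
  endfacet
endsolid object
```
; perimeter-only toolpath
G21 ; units = mm
G90 ; absolute positioning
G28 ; home
; layer 1
G0 Z3.6
G0 X0.0 Y0.0
G1 X29.0 Y0.0
G1 X29.0 Y27.3
G1 X0.0 Y27.3
G1 X0.0 Y0.0
; layer 2
G0 Z7.2
G0 X0.0 Y0.0
G1 X29.0 Y0.0
G1 X29.0 Y27.3
G1 X0.0 Y27.3
G1 X0.0 Y0.0
; layer 3
G0 Z10.8
G0 X0.0 Y0.0
G1 X29.0 Y0.0
G1 X29.0 Y27.3
G1 X0.0 Y27.3
G1 X0.0 Y0.0
; layer 4
G0 Z14.4
G0 X0.0 Y0.0
G1 X29.0 Y0.0
G1 X29.0 Y27.3
G1 X0.0 Y27.3
G1 X0.0 Y0.0
M2 ; end

The solid is a rectangular box, roughly 29 × 27.3 mm footprint and 14.4 mm tall. Slicing at Δz = 3.6 mm — 4 equal slices spanning the solid's height, so layer i sits at z = i·h/4 — gives 4 non-empty perimeters. Each is a 4-segment closed polygon; G0 lifts to the layer z and rapids to the start vertex, then G1 traces the edges.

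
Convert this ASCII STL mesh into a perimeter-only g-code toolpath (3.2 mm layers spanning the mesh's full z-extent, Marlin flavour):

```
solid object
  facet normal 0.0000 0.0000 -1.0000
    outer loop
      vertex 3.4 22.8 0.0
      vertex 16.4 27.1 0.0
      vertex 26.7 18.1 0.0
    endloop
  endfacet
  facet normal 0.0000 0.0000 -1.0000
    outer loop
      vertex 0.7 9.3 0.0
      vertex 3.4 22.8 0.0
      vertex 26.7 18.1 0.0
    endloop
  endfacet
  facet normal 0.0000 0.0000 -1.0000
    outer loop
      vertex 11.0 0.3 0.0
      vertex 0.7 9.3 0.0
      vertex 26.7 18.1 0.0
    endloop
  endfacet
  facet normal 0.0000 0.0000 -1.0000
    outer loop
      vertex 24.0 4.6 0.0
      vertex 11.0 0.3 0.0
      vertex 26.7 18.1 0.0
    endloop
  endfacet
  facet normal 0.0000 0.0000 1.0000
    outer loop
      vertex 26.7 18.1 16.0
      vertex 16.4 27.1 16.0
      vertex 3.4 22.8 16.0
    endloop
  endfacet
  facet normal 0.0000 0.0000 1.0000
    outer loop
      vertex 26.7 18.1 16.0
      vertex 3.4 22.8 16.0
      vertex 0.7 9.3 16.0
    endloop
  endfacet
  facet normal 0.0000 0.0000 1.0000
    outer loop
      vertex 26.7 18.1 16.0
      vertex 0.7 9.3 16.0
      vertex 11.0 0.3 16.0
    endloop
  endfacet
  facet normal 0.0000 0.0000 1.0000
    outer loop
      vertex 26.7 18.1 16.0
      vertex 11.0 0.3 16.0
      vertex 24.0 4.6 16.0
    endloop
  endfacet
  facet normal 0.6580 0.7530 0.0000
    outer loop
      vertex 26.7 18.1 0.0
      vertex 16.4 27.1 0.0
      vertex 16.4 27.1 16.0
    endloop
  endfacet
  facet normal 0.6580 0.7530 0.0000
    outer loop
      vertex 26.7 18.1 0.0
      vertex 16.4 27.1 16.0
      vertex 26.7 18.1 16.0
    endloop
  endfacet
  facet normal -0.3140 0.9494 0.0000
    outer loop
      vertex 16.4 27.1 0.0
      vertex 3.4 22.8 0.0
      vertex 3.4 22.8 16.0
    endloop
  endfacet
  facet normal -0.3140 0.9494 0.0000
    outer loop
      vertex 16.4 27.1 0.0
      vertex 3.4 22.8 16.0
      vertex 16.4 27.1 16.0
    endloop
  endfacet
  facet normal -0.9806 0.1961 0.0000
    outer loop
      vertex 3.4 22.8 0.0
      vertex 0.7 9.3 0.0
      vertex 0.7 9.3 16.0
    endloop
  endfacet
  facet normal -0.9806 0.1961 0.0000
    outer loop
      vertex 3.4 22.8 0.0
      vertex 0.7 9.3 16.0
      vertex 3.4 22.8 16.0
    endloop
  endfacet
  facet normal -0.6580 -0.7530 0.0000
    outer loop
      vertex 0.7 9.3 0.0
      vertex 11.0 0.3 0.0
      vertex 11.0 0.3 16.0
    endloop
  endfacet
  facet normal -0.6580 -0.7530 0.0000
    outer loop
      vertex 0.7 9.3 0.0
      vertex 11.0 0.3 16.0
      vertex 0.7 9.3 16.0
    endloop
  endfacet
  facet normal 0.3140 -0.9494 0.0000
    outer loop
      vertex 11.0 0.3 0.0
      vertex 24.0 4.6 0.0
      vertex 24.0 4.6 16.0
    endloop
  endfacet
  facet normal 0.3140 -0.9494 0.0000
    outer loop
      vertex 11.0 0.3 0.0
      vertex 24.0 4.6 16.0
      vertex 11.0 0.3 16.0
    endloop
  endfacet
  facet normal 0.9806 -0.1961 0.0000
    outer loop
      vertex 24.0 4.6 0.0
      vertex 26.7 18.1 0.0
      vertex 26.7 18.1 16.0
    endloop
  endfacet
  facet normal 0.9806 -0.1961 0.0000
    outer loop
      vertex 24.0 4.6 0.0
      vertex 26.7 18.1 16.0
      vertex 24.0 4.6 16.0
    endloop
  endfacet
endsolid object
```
; perimeter-only toolpath
G21 ; units = mm
G90 ; absolute positioning
G28 ; home
; layer 1
G0 Z3.2
G0 X26.7 Y18.1
G1 X16.4 Y27.1
G1 X3.4 Y22.8
G1 X0.7 Y9.3
G1 X11.0 Y0.3
G1 X24.0 Y4.6
G1 X26.7 Y18.1
; layer 2
G0 Z6.4
G0 X26.7 Y18.1
G1 X16.4 Y27.1
G1 X3.4 Y22.8
G1 X0.7 Y9.3
G1 X11.0 Y0.3
G1 X24.0 Y4.6
G1 X26.7 Y18.1
; layer 3
G0 Z9.6
G0 X26.7 Y18.1
G1 X16.4 Y27.1
G1 X3.4 Y22.8
G1 X0.7 Y9.3
G1 X11.0 Y0.3
G1 X24.0 Y4.6
G1 X26.7 Y18.1
; layer 4
G0 Z12.8
G0 X26.7 Y18.1
G1 X16.4 Y27.1
G1 X3.4 Y22.8
G1 X0.7 Y9.3
G1 X11.0 Y0.3
G1 X24.0 Y4.6
G1 X26.7 Y18.1
; layer 5
G0 Z16.0
G0 X26.7 Y18.1
G1 X16.4 Y27.1
G1 X3.4 Y22.8
G1 X0.7 Y9.3
G1 X11.0 Y0.3
G1 X24.0 Y4.6
G1 X26.7 Y18.1
M2 ; end

The solid is a regular 6-sided prism (a cylinder approximated with 6 flat sides), circumscribed radius ≈ 13.7 mm, height ≈ 16 mm. Slicing at Δz = 3.2 mm — 5 equal slices spanning the solid's height, so layer i sits at z = i·h/5 — gives 5 non-empty perimeters. Each is a 6-segment closed polygon; G0 lifts to the layer z and rapids to the start vertex, then G1 traces the edges.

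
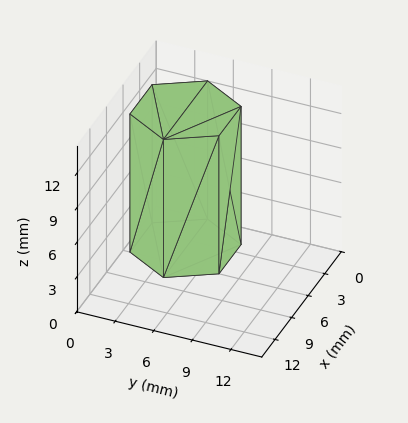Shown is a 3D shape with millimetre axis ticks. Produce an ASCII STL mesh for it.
Reading the render: the shape is a regular 6-sided prism (a cylinder approximated with 6 flat sides), circumscribed radius ≈ 4 mm, height ≈ 12 mm (dimensions read to the nearest mm from the axis ticks). For the STL, each face is triangulated and given an outward normal.

solid part
  facet normal 0.0000 0.0000 -1.0000
    outer loop
      vertex 2.00 7.46 0.00
      vertex 6.00 7.46 0.00
      vertex 8.00 4.00 0.00
    endloop
  endfacet
  facet normal 0.0000 0.0000 -1.0000
    outer loop
      vertex 0.00 4.00 0.00
      vertex 2.00 7.46 0.00
      vertex 8.00 4.00 0.00
    endloop
  endfacet
  facet normal 0.0000 0.0000 -1.0000
    outer loop
      vertex 2.00 0.54 0.00
      vertex 0.00 4.00 0.00
      vertex 8.00 4.00 0.00
    endloop
  endfacet
  facet normal 0.0000 0.0000 -1.0000
    outer loop
      vertex 6.00 0.54 0.00
      vertex 2.00 0.54 0.00
      vertex 8.00 4.00 0.00
    endloop
  endfacet
  facet normal 0.0000 0.0000 1.0000
    outer loop
      vertex 8.00 4.00 12.00
      vertex 6.00 7.46 12.00
      vertex 2.00 7.46 12.00
    endloop
  endfacet
  facet normal 0.0000 0.0000 1.0000
    outer loop
      vertex 8.00 4.00 12.00
      vertex 2.00 7.46 12.00
      vertex 0.00 4.00 12.00
    endloop
  endfacet
  facet normal 0.0000 0.0000 1.0000
    outer loop
      vertex 8.00 4.00 12.00
      vertex 0.00 4.00 12.00
      vertex 2.00 0.54 12.00
    endloop
  endfacet
  facet normal 0.0000 0.0000 1.0000
    outer loop
      vertex 8.00 4.00 12.00
      vertex 2.00 0.54 12.00
      vertex 6.00 0.54 12.00
    endloop
  endfacet
  facet normal 0.8658 0.5004 0.0000
    outer loop
      vertex 8.00 4.00 0.00
      vertex 6.00 7.46 0.00
      vertex 6.00 7.46 12.00
    endloop
  endfacet
  facet normal 0.8658 0.5004 0.0000
    outer loop
      vertex 8.00 4.00 0.00
      vertex 6.00 7.46 12.00
      vertex 8.00 4.00 12.00
    endloop
  endfacet
  facet normal 0.0000 1.0000 0.0000
    outer loop
      vertex 6.00 7.46 0.00
      vertex 2.00 7.46 0.00
      vertex 2.00 7.46 12.00
    endloop
  endfacet
  facet normal 0.0000 1.0000 0.0000
    outer loop
      vertex 6.00 7.46 0.00
      vertex 2.00 7.46 12.00
      vertex 6.00 7.46 12.00
    endloop
  endfacet
  facet normal -0.8658 0.5004 0.0000
    outer loop
      vertex 2.00 7.46 0.00
      vertex 0.00 4.00 0.00
      vertex 0.00 4.00 12.00
    endloop
  endfacet
  facet normal -0.8658 0.5004 0.0000
    outer loop
      vertex 2.00 7.46 0.00
      vertex 0.00 4.00 12.00
      vertex 2.00 7.46 12.00
    endloop
  endfacet
  facet normal -0.8658 -0.5004 0.0000
    outer loop
      vertex 0.00 4.00 0.00
      vertex 2.00 0.54 0.00
      vertex 2.00 0.54 12.00
    endloop
  endfacet
  facet normal -0.8658 -0.5004 0.0000
    outer loop
      vertex 0.00 4.00 0.00
      vertex 2.00 0.54 12.00
      vertex 0.00 4.00 12.00
    endloop
  endfacet
  facet normal 0.0000 -1.0000 0.0000
    outer loop
      vertex 2.00 0.54 0.00
      vertex 6.00 0.54 0.00
      vertex 6.00 0.54 12.00
    endloop
  endfacet
  facet normal 0.0000 -1.0000 0.0000
    outer loop
      vertex 2.00 0.54 0.00
      vertex 6.00 0.54 12.00
      vertex 2.00 0.54 12.00
    endloop
  endfacet
  facet normal 0.8658 -0.5004 0.0000
    outer loop
      vertex 6.00 0.54 0.00
      vertex 8.00 4.00 0.00
      vertex 8.00 4.00 12.00
    endloop
  endfacet
  facet normal 0.8658 -0.5004 0.0000
    outer loop
      vertex 6.00 0.54 0.00
      vertex 8.00 4.00 12.00
      vertex 6.00 0.54 12.00
    endloop
  endfacet
endsolid part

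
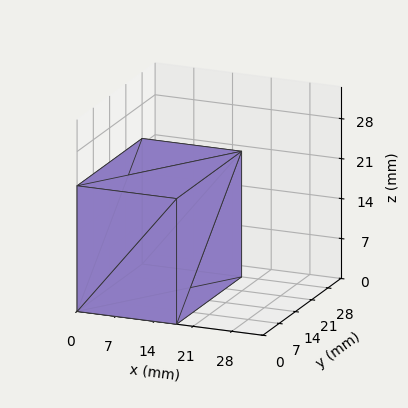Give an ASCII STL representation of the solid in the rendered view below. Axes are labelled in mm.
Reading the render: the shape is a rectangular box, roughly 18 × 28 mm footprint and 22 mm tall (dimensions read to the nearest mm from the axis ticks). For the STL, each face is triangulated and given an outward normal.

solid part
  facet normal 0.0000 0.0000 -1.0000
    outer loop
      vertex 18.000 28.000 0.000
      vertex 18.000 0.000 0.000
      vertex 0.000 0.000 0.000
    endloop
  endfacet
  facet normal 0.0000 0.0000 -1.0000
    outer loop
      vertex 0.000 28.000 0.000
      vertex 18.000 28.000 0.000
      vertex 0.000 0.000 0.000
    endloop
  endfacet
  facet normal 0.0000 0.0000 1.0000
    outer loop
      vertex 0.000 0.000 22.000
      vertex 18.000 0.000 22.000
      vertex 18.000 28.000 22.000
    endloop
  endfacet
  facet normal 0.0000 0.0000 1.0000
    outer loop
      vertex 0.000 0.000 22.000
      vertex 18.000 28.000 22.000
      vertex 0.000 28.000 22.000
    endloop
  endfacet
  facet normal 0.0000 -1.0000 0.0000
    outer loop
      vertex 0.000 0.000 0.000
      vertex 18.000 0.000 0.000
      vertex 18.000 0.000 22.000
    endloop
  endfacet
  facet normal 0.0000 -1.0000 0.0000
    outer loop
      vertex 0.000 0.000 0.000
      vertex 18.000 0.000 22.000
      vertex 0.000 0.000 22.000
    endloop
  endfacet
  facet normal 0.0000 1.0000 0.0000
    outer loop
      vertex 18.000 28.000 22.000
      vertex 18.000 28.000 0.000
      vertex 0.000 28.000 0.000
    endloop
  endfacet
  facet normal 0.0000 1.0000 0.0000
    outer loop
      vertex 0.000 28.000 22.000
      vertex 18.000 28.000 22.000
      vertex 0.000 28.000 0.000
    endloop
  endfacet
  facet normal -1.0000 0.0000 0.0000
    outer loop
      vertex 0.000 28.000 22.000
      vertex 0.000 28.000 0.000
      vertex 0.000 0.000 0.000
    endloop
  endfacet
  facet normal -1.0000 0.0000 0.0000
    outer loop
      vertex 0.000 0.000 22.000
      vertex 0.000 28.000 22.000
      vertex 0.000 0.000 0.000
    endloop
  endfacet
  facet normal 1.0000 0.0000 0.0000
    outer loop
      vertex 18.000 0.000 0.000
      vertex 18.000 28.000 0.000
      vertex 18.000 28.000 22.000
    endloop
  endfacet
  facet normal 1.0000 0.0000 0.0000
    outer loop
      vertex 18.000 0.000 0.000
      vertex 18.000 28.000 22.000
      vertex 18.000 0.000 22.000
    endloop
  endfacet
endsolid part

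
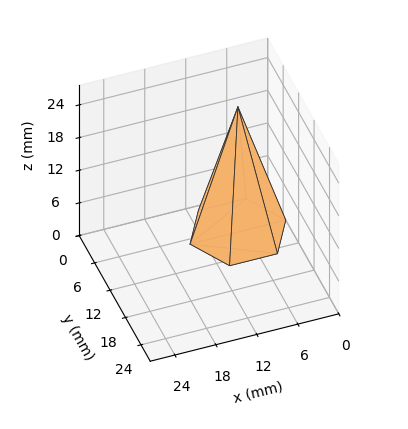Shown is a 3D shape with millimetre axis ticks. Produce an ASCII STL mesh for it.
Reading the render: the shape is a regular 6-sided pyramid, base circumscribed radius ≈ 7 mm, apex at z ≈ 23 mm (dimensions read to the nearest mm from the axis ticks). For the STL, each face is triangulated and given an outward normal.

solid part
  facet normal 0.0000 0.0000 -1.0000
    outer loop
      vertex 3.50 13.06 0.00
      vertex 10.50 13.06 0.00
      vertex 14.00 7.00 0.00
    endloop
  endfacet
  facet normal 0.0000 0.0000 -1.0000
    outer loop
      vertex 0.00 7.00 0.00
      vertex 3.50 13.06 0.00
      vertex 14.00 7.00 0.00
    endloop
  endfacet
  facet normal 0.0000 0.0000 -1.0000
    outer loop
      vertex 3.50 0.94 0.00
      vertex 0.00 7.00 0.00
      vertex 14.00 7.00 0.00
    endloop
  endfacet
  facet normal 0.0000 0.0000 -1.0000
    outer loop
      vertex 10.50 0.94 0.00
      vertex 3.50 0.94 0.00
      vertex 14.00 7.00 0.00
    endloop
  endfacet
  facet normal 0.8374 0.4836 0.2548
    outer loop
      vertex 14.00 7.00 0.00
      vertex 10.50 13.06 0.00
      vertex 7.00 7.00 23.00
    endloop
  endfacet
  facet normal 0.0000 0.9670 0.2548
    outer loop
      vertex 10.50 13.06 0.00
      vertex 3.50 13.06 0.00
      vertex 7.00 7.00 23.00
    endloop
  endfacet
  facet normal -0.8374 0.4836 0.2548
    outer loop
      vertex 3.50 13.06 0.00
      vertex 0.00 7.00 0.00
      vertex 7.00 7.00 23.00
    endloop
  endfacet
  facet normal -0.8374 -0.4836 0.2548
    outer loop
      vertex 0.00 7.00 0.00
      vertex 3.50 0.94 0.00
      vertex 7.00 7.00 23.00
    endloop
  endfacet
  facet normal 0.0000 -0.9670 0.2548
    outer loop
      vertex 3.50 0.94 0.00
      vertex 10.50 0.94 0.00
      vertex 7.00 7.00 23.00
    endloop
  endfacet
  facet normal 0.8374 -0.4836 0.2548
    outer loop
      vertex 10.50 0.94 0.00
      vertex 14.00 7.00 0.00
      vertex 7.00 7.00 23.00
    endloop
  endfacet
endsolid part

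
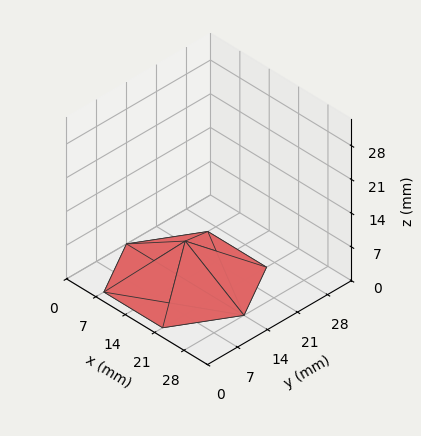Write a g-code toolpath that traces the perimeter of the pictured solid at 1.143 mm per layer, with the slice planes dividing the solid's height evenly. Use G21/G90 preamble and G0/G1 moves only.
Reading the render: the shape is a regular 6-sided pyramid, base circumscribed radius ≈ 14 mm, apex at z ≈ 8 mm (dimensions read to the nearest mm from the axis ticks). For the g-code, the solid's height is divided into equal slices at the stated Δz and each level perimeter traced with G1 moves after a G0 lift.

; perimeter-only toolpath
G21 ; units = mm
G90 ; absolute positioning
G28 ; home
; layer 1
G0 Z1.143
G0 X26.000 Y14.000
G1 X20.000 Y24.392
G1 X8.000 Y24.392
G1 X2.000 Y14.000
G1 X8.000 Y3.608
G1 X20.000 Y3.608
G1 X26.000 Y14.000
; layer 2
G0 Z2.286
G0 X24.000 Y14.000
G1 X19.000 Y22.660
G1 X9.000 Y22.660
G1 X4.000 Y14.000
G1 X9.000 Y5.340
G1 X19.000 Y5.340
G1 X24.000 Y14.000
; layer 3
G0 Z3.429
G0 X22.000 Y14.000
G1 X18.000 Y20.928
G1 X10.000 Y20.928
G1 X6.000 Y14.000
G1 X10.000 Y7.072
G1 X18.000 Y7.072
G1 X22.000 Y14.000
; layer 4
G0 Z4.571
G0 X20.000 Y14.000
G1 X17.000 Y19.196
G1 X11.000 Y19.196
G1 X8.000 Y14.000
G1 X11.000 Y8.804
G1 X17.000 Y8.804
G1 X20.000 Y14.000
; layer 5
G0 Z5.714
G0 X18.000 Y14.000
G1 X16.000 Y17.464
G1 X12.000 Y17.464
G1 X10.000 Y14.000
G1 X12.000 Y10.536
G1 X16.000 Y10.536
G1 X18.000 Y14.000
; layer 6
G0 Z6.857
G0 X16.000 Y14.000
G1 X15.000 Y15.732
G1 X13.000 Y15.732
G1 X12.000 Y14.000
G1 X13.000 Y12.268
G1 X15.000 Y12.268
G1 X16.000 Y14.000
M2 ; end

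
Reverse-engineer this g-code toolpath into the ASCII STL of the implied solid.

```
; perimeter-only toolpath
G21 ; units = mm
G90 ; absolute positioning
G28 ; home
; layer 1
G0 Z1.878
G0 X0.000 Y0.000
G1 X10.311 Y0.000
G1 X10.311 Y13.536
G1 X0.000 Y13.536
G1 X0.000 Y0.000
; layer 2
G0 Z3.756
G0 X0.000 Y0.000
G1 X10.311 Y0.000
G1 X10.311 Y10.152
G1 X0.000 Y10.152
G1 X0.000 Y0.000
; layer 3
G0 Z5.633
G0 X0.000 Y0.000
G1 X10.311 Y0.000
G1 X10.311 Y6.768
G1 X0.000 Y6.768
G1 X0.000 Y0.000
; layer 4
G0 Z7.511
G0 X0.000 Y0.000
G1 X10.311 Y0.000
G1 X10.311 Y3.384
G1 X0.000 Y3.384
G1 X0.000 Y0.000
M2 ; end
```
solid part
  facet normal 0.0000 0.0000 -1.0000
    outer loop
      vertex 10.311 16.920 0.000
      vertex 10.311 0.000 0.000
      vertex 0.000 0.000 0.000
    endloop
  endfacet
  facet normal 0.0000 0.0000 -1.0000
    outer loop
      vertex 0.000 16.920 0.000
      vertex 10.311 16.920 0.000
      vertex 0.000 0.000 0.000
    endloop
  endfacet
  facet normal 0.0000 -1.0000 0.0000
    outer loop
      vertex 0.000 0.000 0.000
      vertex 10.311 0.000 0.000
      vertex 10.311 0.000 9.389
    endloop
  endfacet
  facet normal 0.0000 -1.0000 0.0000
    outer loop
      vertex 0.000 0.000 0.000
      vertex 10.311 0.000 9.389
      vertex 0.000 0.000 9.389
    endloop
  endfacet
  facet normal 0.0000 0.4852 0.8744
    outer loop
      vertex 0.000 0.000 9.389
      vertex 10.311 0.000 9.389
      vertex 10.311 16.920 0.000
    endloop
  endfacet
  facet normal 0.0000 0.4852 0.8744
    outer loop
      vertex 0.000 0.000 9.389
      vertex 10.311 16.920 0.000
      vertex 0.000 16.920 0.000
    endloop
  endfacet
  facet normal -1.0000 0.0000 0.0000
    outer loop
      vertex 0.000 0.000 9.389
      vertex 0.000 16.920 0.000
      vertex 0.000 0.000 0.000
    endloop
  endfacet
  facet normal 1.0000 0.0000 0.0000
    outer loop
      vertex 10.311 0.000 0.000
      vertex 10.311 16.920 0.000
      vertex 10.311 0.000 9.389
    endloop
  endfacet
endsolid part

The G0 Z moves step by Δz≈1.878 mm. The G1 loops shrink linearly with z, so the solid tapers from its base footprint up to z≈9.39. Closing with a flat bottom cap and the tapered top and triangulating gives 8 facets — a wedge (ramp): 10.3 × 16.9 mm base, rising to 9.39 mm along the y=0 edge and sloping linearly to z=0 at y=16.9.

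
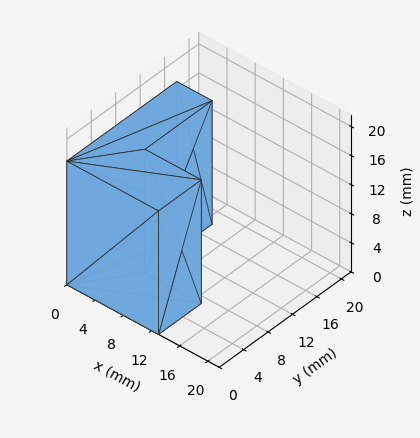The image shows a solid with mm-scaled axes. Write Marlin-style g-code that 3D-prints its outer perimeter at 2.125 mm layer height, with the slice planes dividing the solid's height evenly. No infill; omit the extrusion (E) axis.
Reading the render: the shape is an L-shaped prism: outer 13 × 18 mm, arm thicknesses ≈ 7 mm (horizontal) and 5 mm (vertical), extruded 17 mm in z (dimensions read to the nearest mm from the axis ticks). For the g-code, the solid's height is divided into equal slices at the stated Δz and each level perimeter traced with G1 moves after a G0 lift.

; perimeter-only toolpath
G21 ; units = mm
G90 ; absolute positioning
G28 ; home
; layer 1
G0 Z2.125
G0 X0.000 Y0.000
G1 X13.000 Y0.000
G1 X13.000 Y7.000
G1 X5.000 Y7.000
G1 X5.000 Y18.000
G1 X0.000 Y18.000
G1 X0.000 Y0.000
; layer 2
G0 Z4.250
G0 X0.000 Y0.000
G1 X13.000 Y0.000
G1 X13.000 Y7.000
G1 X5.000 Y7.000
G1 X5.000 Y18.000
G1 X0.000 Y18.000
G1 X0.000 Y0.000
; layer 3
G0 Z6.375
G0 X0.000 Y0.000
G1 X13.000 Y0.000
G1 X13.000 Y7.000
G1 X5.000 Y7.000
G1 X5.000 Y18.000
G1 X0.000 Y18.000
G1 X0.000 Y0.000
; layer 4
G0 Z8.500
G0 X0.000 Y0.000
G1 X13.000 Y0.000
G1 X13.000 Y7.000
G1 X5.000 Y7.000
G1 X5.000 Y18.000
G1 X0.000 Y18.000
G1 X0.000 Y0.000
; layer 5
G0 Z10.625
G0 X0.000 Y0.000
G1 X13.000 Y0.000
G1 X13.000 Y7.000
G1 X5.000 Y7.000
G1 X5.000 Y18.000
G1 X0.000 Y18.000
G1 X0.000 Y0.000
; layer 6
G0 Z12.750
G0 X0.000 Y0.000
G1 X13.000 Y0.000
G1 X13.000 Y7.000
G1 X5.000 Y7.000
G1 X5.000 Y18.000
G1 X0.000 Y18.000
G1 X0.000 Y0.000
; layer 7
G0 Z14.875
G0 X0.000 Y0.000
G1 X13.000 Y0.000
G1 X13.000 Y7.000
G1 X5.000 Y7.000
G1 X5.000 Y18.000
G1 X0.000 Y18.000
G1 X0.000 Y0.000
; layer 8
G0 Z17.000
G0 X0.000 Y0.000
G1 X13.000 Y0.000
G1 X13.000 Y7.000
G1 X5.000 Y7.000
G1 X5.000 Y18.000
G1 X0.000 Y18.000
G1 X0.000 Y0.000
M2 ; end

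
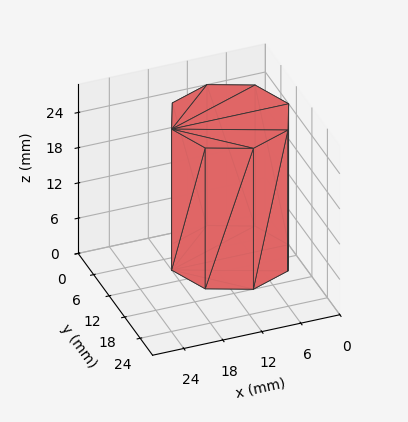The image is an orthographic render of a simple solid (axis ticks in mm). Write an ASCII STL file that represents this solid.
Reading the render: the shape is a regular 8-sided prism (a cylinder approximated with 8 flat sides), circumscribed radius ≈ 9 mm, height ≈ 24 mm (dimensions read to the nearest mm from the axis ticks). For the STL, each face is triangulated and given an outward normal.

solid part
  facet normal 0.0000 0.0000 -1.0000
    outer loop
      vertex 9.00 18.00 0.00
      vertex 15.36 15.36 0.00
      vertex 18.00 9.00 0.00
    endloop
  endfacet
  facet normal 0.0000 0.0000 -1.0000
    outer loop
      vertex 2.64 15.36 0.00
      vertex 9.00 18.00 0.00
      vertex 18.00 9.00 0.00
    endloop
  endfacet
  facet normal 0.0000 0.0000 -1.0000
    outer loop
      vertex 0.00 9.00 0.00
      vertex 2.64 15.36 0.00
      vertex 18.00 9.00 0.00
    endloop
  endfacet
  facet normal 0.0000 0.0000 -1.0000
    outer loop
      vertex 2.64 2.64 0.00
      vertex 0.00 9.00 0.00
      vertex 18.00 9.00 0.00
    endloop
  endfacet
  facet normal 0.0000 0.0000 -1.0000
    outer loop
      vertex 9.00 0.00 0.00
      vertex 2.64 2.64 0.00
      vertex 18.00 9.00 0.00
    endloop
  endfacet
  facet normal 0.0000 0.0000 -1.0000
    outer loop
      vertex 15.36 2.64 0.00
      vertex 9.00 0.00 0.00
      vertex 18.00 9.00 0.00
    endloop
  endfacet
  facet normal 0.0000 0.0000 1.0000
    outer loop
      vertex 18.00 9.00 24.00
      vertex 15.36 15.36 24.00
      vertex 9.00 18.00 24.00
    endloop
  endfacet
  facet normal 0.0000 0.0000 1.0000
    outer loop
      vertex 18.00 9.00 24.00
      vertex 9.00 18.00 24.00
      vertex 2.64 15.36 24.00
    endloop
  endfacet
  facet normal 0.0000 0.0000 1.0000
    outer loop
      vertex 18.00 9.00 24.00
      vertex 2.64 15.36 24.00
      vertex 0.00 9.00 24.00
    endloop
  endfacet
  facet normal 0.0000 0.0000 1.0000
    outer loop
      vertex 18.00 9.00 24.00
      vertex 0.00 9.00 24.00
      vertex 2.64 2.64 24.00
    endloop
  endfacet
  facet normal 0.0000 0.0000 1.0000
    outer loop
      vertex 18.00 9.00 24.00
      vertex 2.64 2.64 24.00
      vertex 9.00 0.00 24.00
    endloop
  endfacet
  facet normal 0.0000 0.0000 1.0000
    outer loop
      vertex 18.00 9.00 24.00
      vertex 9.00 0.00 24.00
      vertex 15.36 2.64 24.00
    endloop
  endfacet
  facet normal 0.9236 0.3834 0.0000
    outer loop
      vertex 18.00 9.00 0.00
      vertex 15.36 15.36 0.00
      vertex 15.36 15.36 24.00
    endloop
  endfacet
  facet normal 0.9236 0.3834 0.0000
    outer loop
      vertex 18.00 9.00 0.00
      vertex 15.36 15.36 24.00
      vertex 18.00 9.00 24.00
    endloop
  endfacet
  facet normal 0.3834 0.9236 0.0000
    outer loop
      vertex 15.36 15.36 0.00
      vertex 9.00 18.00 0.00
      vertex 9.00 18.00 24.00
    endloop
  endfacet
  facet normal 0.3834 0.9236 0.0000
    outer loop
      vertex 15.36 15.36 0.00
      vertex 9.00 18.00 24.00
      vertex 15.36 15.36 24.00
    endloop
  endfacet
  facet normal -0.3834 0.9236 0.0000
    outer loop
      vertex 9.00 18.00 0.00
      vertex 2.64 15.36 0.00
      vertex 2.64 15.36 24.00
    endloop
  endfacet
  facet normal -0.3834 0.9236 0.0000
    outer loop
      vertex 9.00 18.00 0.00
      vertex 2.64 15.36 24.00
      vertex 9.00 18.00 24.00
    endloop
  endfacet
  facet normal -0.9236 0.3834 0.0000
    outer loop
      vertex 2.64 15.36 0.00
      vertex 0.00 9.00 0.00
      vertex 0.00 9.00 24.00
    endloop
  endfacet
  facet normal -0.9236 0.3834 0.0000
    outer loop
      vertex 2.64 15.36 0.00
      vertex 0.00 9.00 24.00
      vertex 2.64 15.36 24.00
    endloop
  endfacet
  facet normal -0.9236 -0.3834 0.0000
    outer loop
      vertex 0.00 9.00 0.00
      vertex 2.64 2.64 0.00
      vertex 2.64 2.64 24.00
    endloop
  endfacet
  facet normal -0.9236 -0.3834 0.0000
    outer loop
      vertex 0.00 9.00 0.00
      vertex 2.64 2.64 24.00
      vertex 0.00 9.00 24.00
    endloop
  endfacet
  facet normal -0.3834 -0.9236 0.0000
    outer loop
      vertex 2.64 2.64 0.00
      vertex 9.00 0.00 0.00
      vertex 9.00 0.00 24.00
    endloop
  endfacet
  facet normal -0.3834 -0.9236 0.0000
    outer loop
      vertex 2.64 2.64 0.00
      vertex 9.00 0.00 24.00
      vertex 2.64 2.64 24.00
    endloop
  endfacet
  facet normal 0.3834 -0.9236 0.0000
    outer loop
      vertex 9.00 0.00 0.00
      vertex 15.36 2.64 0.00
      vertex 15.36 2.64 24.00
    endloop
  endfacet
  facet normal 0.3834 -0.9236 0.0000
    outer loop
      vertex 9.00 0.00 0.00
      vertex 15.36 2.64 24.00
      vertex 9.00 0.00 24.00
    endloop
  endfacet
  facet normal 0.9236 -0.3834 0.0000
    outer loop
      vertex 15.36 2.64 0.00
      vertex 18.00 9.00 0.00
      vertex 18.00 9.00 24.00
    endloop
  endfacet
  facet normal 0.9236 -0.3834 0.0000
    outer loop
      vertex 15.36 2.64 0.00
      vertex 18.00 9.00 24.00
      vertex 15.36 2.64 24.00
    endloop
  endfacet
endsolid part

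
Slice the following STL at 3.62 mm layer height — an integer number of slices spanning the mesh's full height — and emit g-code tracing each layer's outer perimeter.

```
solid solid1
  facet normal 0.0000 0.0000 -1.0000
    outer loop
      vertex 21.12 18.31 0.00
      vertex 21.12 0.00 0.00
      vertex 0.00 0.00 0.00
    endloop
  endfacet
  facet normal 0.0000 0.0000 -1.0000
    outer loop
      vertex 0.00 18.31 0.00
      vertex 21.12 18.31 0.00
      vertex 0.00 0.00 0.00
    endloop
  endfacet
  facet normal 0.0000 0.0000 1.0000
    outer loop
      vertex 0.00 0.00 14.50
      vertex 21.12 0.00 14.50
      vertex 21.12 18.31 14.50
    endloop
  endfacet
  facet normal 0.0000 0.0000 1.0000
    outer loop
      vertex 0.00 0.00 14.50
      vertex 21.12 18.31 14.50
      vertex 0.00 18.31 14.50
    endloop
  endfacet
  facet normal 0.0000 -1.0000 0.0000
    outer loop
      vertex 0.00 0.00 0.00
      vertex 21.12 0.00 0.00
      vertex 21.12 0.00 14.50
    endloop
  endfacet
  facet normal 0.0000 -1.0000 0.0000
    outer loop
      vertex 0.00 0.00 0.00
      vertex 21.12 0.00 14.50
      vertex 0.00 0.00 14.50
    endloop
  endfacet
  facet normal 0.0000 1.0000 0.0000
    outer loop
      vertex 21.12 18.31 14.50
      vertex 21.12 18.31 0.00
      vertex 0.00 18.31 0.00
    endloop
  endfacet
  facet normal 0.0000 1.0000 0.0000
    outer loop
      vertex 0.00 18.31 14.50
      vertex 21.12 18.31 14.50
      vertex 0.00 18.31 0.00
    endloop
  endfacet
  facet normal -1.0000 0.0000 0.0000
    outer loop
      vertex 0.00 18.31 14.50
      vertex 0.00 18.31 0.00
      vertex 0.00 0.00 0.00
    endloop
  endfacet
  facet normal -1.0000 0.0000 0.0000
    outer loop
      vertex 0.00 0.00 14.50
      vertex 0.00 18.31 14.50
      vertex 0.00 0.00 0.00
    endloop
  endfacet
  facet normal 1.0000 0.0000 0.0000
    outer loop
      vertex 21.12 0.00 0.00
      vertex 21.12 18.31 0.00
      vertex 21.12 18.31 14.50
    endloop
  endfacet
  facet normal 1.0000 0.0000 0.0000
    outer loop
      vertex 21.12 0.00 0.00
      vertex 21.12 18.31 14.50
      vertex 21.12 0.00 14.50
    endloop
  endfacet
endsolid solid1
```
; perimeter-only toolpath
G21 ; units = mm
G90 ; absolute positioning
G28 ; home
; layer 1
G0 Z3.62
G0 X0.00 Y0.00
G1 X21.12 Y0.00
G1 X21.12 Y18.31
G1 X0.00 Y18.31
G1 X0.00 Y0.00
; layer 2
G0 Z7.25
G0 X0.00 Y0.00
G1 X21.12 Y0.00
G1 X21.12 Y18.31
G1 X0.00 Y18.31
G1 X0.00 Y0.00
; layer 3
G0 Z10.88
G0 X0.00 Y0.00
G1 X21.12 Y0.00
G1 X21.12 Y18.31
G1 X0.00 Y18.31
G1 X0.00 Y0.00
; layer 4
G0 Z14.50
G0 X0.00 Y0.00
G1 X21.12 Y0.00
G1 X21.12 Y18.31
G1 X0.00 Y18.31
G1 X0.00 Y0.00
M2 ; end

The solid is a rectangular box, roughly 21.1 × 18.3 mm footprint and 14.5 mm tall. Slicing at Δz = 3.62 mm — 4 equal slices spanning the solid's height, so layer i sits at z = i·h/4 — gives 4 non-empty perimeters. Each is a 4-segment closed polygon; G0 lifts to the layer z and rapids to the start vertex, then G1 traces the edges.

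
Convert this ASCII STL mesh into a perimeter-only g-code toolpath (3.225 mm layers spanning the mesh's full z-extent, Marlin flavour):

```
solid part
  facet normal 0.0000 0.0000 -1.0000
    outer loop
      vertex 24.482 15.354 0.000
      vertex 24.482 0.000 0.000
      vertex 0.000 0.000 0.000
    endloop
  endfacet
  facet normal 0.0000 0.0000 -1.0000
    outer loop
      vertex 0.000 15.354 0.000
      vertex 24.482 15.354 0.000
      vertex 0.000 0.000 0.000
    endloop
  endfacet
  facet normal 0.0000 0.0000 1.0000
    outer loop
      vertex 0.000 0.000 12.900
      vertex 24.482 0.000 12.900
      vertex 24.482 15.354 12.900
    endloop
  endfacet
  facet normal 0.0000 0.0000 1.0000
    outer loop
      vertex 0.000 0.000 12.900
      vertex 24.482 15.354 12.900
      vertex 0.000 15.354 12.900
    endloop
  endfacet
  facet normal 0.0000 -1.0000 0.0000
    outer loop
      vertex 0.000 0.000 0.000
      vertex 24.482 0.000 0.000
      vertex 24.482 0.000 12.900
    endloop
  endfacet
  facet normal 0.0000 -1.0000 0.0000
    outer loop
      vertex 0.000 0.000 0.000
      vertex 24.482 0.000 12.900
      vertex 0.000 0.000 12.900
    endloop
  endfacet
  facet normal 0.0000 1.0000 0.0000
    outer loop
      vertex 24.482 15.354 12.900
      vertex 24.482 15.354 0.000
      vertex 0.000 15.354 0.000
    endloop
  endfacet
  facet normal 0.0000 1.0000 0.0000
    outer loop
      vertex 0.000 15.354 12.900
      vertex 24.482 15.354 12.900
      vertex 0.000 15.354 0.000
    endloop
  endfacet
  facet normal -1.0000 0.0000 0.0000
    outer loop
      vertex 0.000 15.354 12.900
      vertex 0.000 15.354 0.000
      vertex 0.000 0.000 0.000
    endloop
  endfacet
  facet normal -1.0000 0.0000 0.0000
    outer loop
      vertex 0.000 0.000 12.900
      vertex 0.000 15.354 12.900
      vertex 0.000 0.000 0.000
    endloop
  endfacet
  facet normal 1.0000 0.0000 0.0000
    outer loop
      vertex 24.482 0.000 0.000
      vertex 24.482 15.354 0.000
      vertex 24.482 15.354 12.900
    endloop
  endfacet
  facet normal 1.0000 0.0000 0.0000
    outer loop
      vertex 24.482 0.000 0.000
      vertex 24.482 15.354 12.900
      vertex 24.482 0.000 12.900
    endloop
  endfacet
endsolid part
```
; perimeter-only toolpath
G21 ; units = mm
G90 ; absolute positioning
G28 ; home
; layer 1
G0 Z3.225
G0 X0.000 Y0.000
G1 X24.482 Y0.000
G1 X24.482 Y15.354
G1 X0.000 Y15.354
G1 X0.000 Y0.000
; layer 2
G0 Z6.450
G0 X0.000 Y0.000
G1 X24.482 Y0.000
G1 X24.482 Y15.354
G1 X0.000 Y15.354
G1 X0.000 Y0.000
; layer 3
G0 Z9.675
G0 X0.000 Y0.000
G1 X24.482 Y0.000
G1 X24.482 Y15.354
G1 X0.000 Y15.354
G1 X0.000 Y0.000
; layer 4
G0 Z12.900
G0 X0.000 Y0.000
G1 X24.482 Y0.000
G1 X24.482 Y15.354
G1 X0.000 Y15.354
G1 X0.000 Y0.000
M2 ; end

The solid is a rectangular box, roughly 24.5 × 15.4 mm footprint and 12.9 mm tall. Slicing at Δz = 3.225 mm — 4 equal slices spanning the solid's height, so layer i sits at z = i·h/4 — gives 4 non-empty perimeters. Each is a 4-segment closed polygon; G0 lifts to the layer z and rapids to the start vertex, then G1 traces the edges.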